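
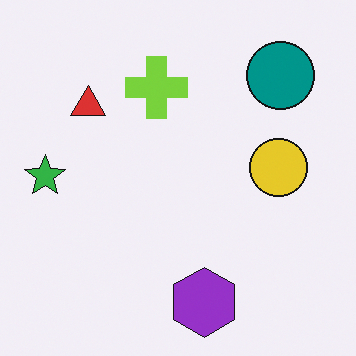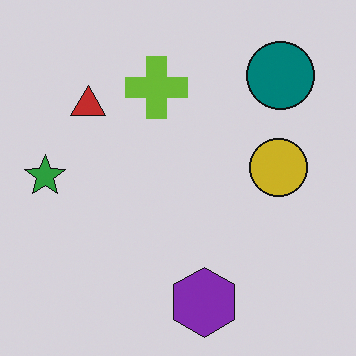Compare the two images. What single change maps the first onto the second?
The second image is the first darkened a little.

Every pixel — background and shapes alike — is uniformly darkened.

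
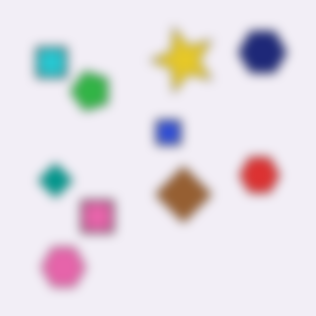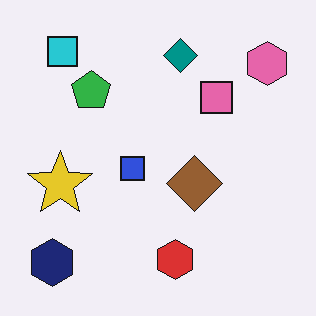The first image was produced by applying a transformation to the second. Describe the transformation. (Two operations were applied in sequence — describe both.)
The image was transposed (reflected across the top-left ↔ bottom-right diagonal), then strongly gaussian-blurred.

Shapes have swapped their row and column positions — what was in the top-right is now in the bottom-left — a diagonal reflection. Shape edges and outlines are uniformly softened across the whole image.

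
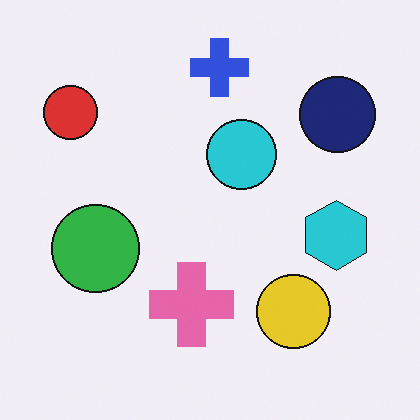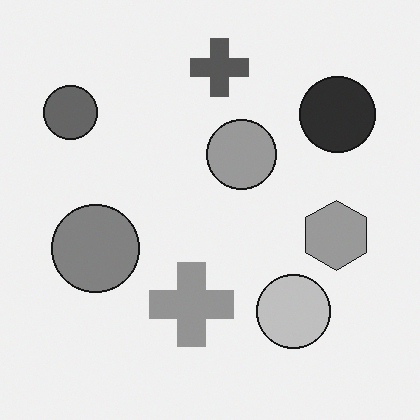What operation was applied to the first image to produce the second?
The image was converted to grayscale.

All color is removed — every shape is now a shade of grey.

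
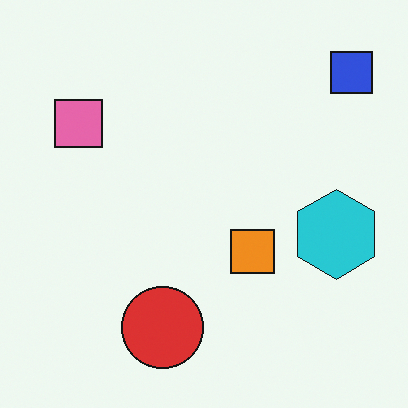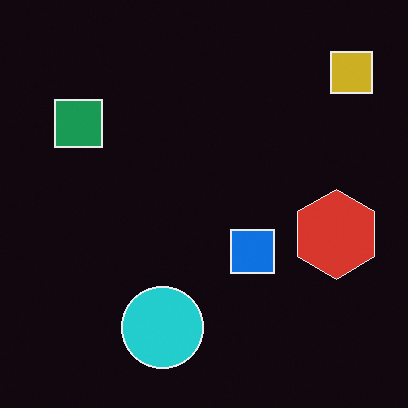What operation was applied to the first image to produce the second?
Color-inverted (negative).

The light background has become dark and every shape's color is its complement — a photographic negative.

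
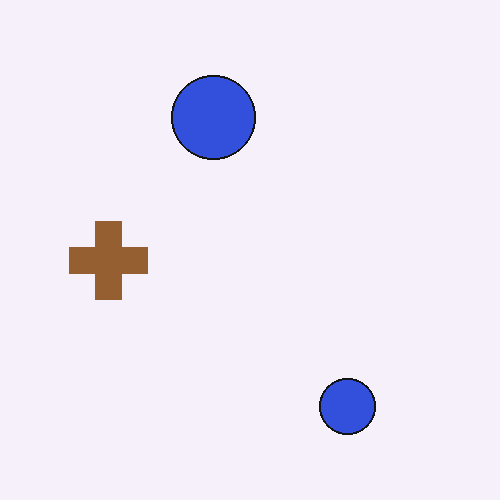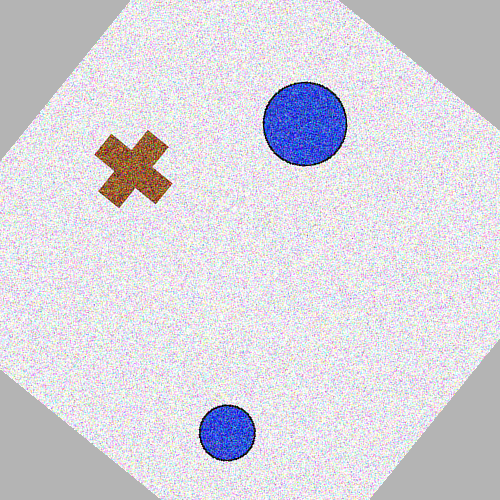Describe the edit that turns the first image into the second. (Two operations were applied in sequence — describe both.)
The second image is the first degraded with a thick layer of grain, then rotated clockwise by a large amount — several tens of degrees.

Random speckle covers the whole image, including the flat background. Every shape is tilted by the same angle and the image corners show triangular fill wedges — a whole-image rotation by a non-right angle.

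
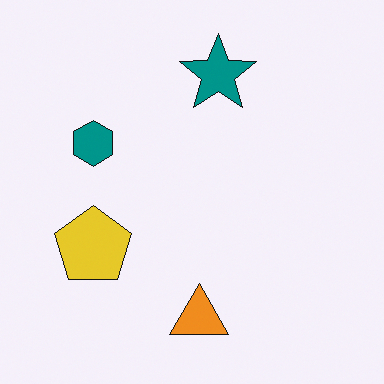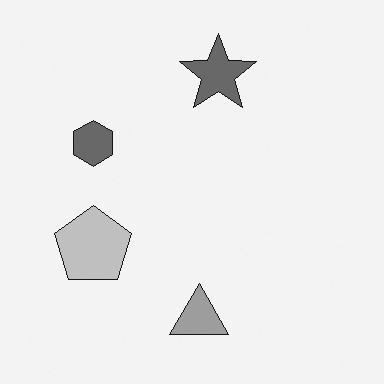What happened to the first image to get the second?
The second image is the first converted to grayscale.

All color is removed — every shape is now a shade of grey.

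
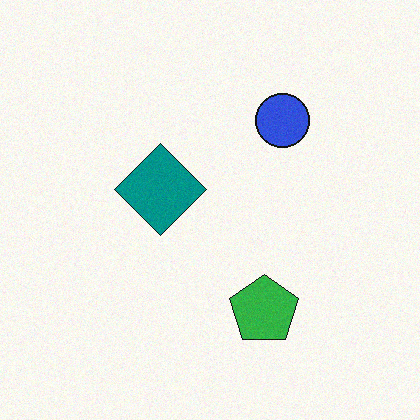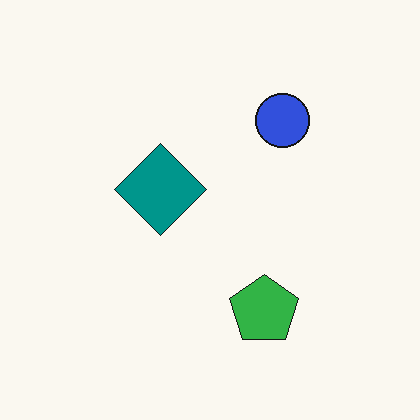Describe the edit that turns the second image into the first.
This is the original image degraded with subtle gaussian noise.

Random speckle covers the whole image, including the flat background.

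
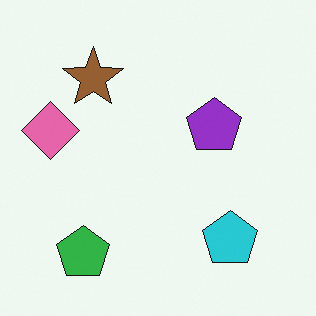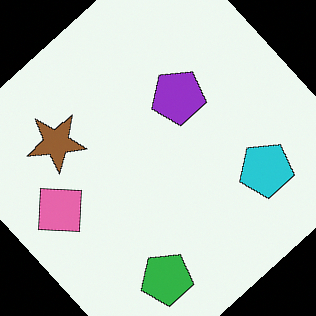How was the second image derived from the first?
The transformation is: rotated counter-clockwise by a large amount — several tens of degrees.

Every shape is tilted by the same angle and the image corners show triangular fill wedges — a whole-image rotation by a non-right angle.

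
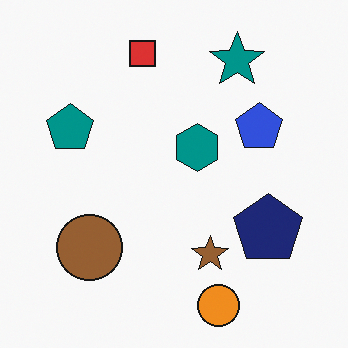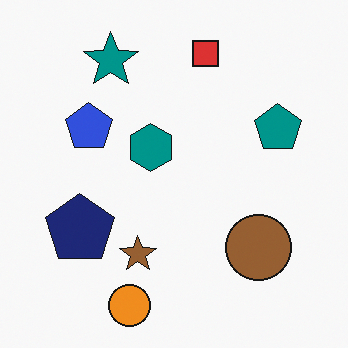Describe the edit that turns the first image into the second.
This is the original image flipped horizontally (left ↔ right).

The teal pentagon is in the left of the first image and the right of the second — shapes on opposite sides of the vertical midline have swapped in a mirror flip.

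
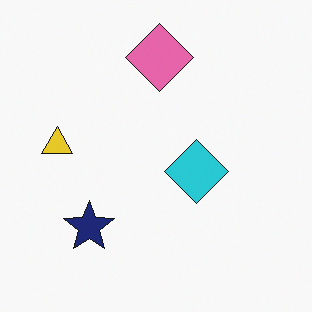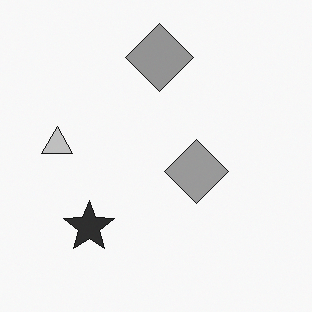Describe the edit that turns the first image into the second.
It was converted to grayscale.

All color is removed — every shape is now a shade of grey.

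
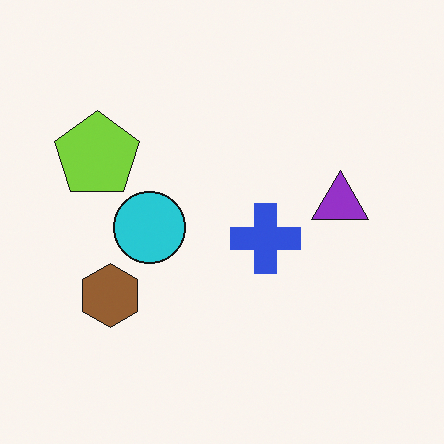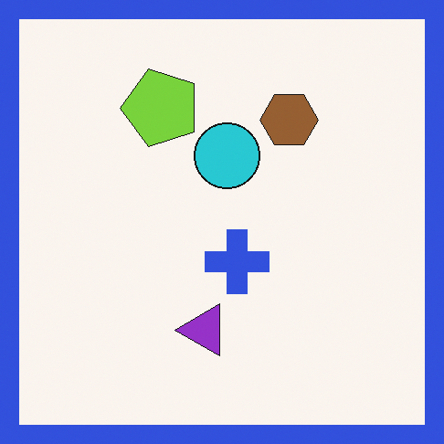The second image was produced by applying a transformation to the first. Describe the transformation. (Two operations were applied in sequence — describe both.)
The transformation is: transposed (reflected across the top-left ↔ bottom-right diagonal), then framed with a blue border.

Shapes have swapped their row and column positions — what was in the top-right is now in the bottom-left — a diagonal reflection. A solid blue frame runs around the edge of the second image, with the content slightly shrunk inside it.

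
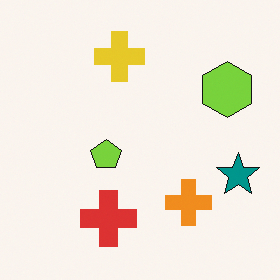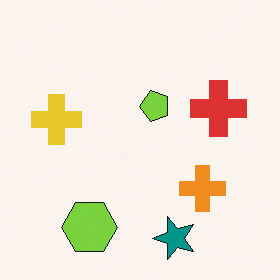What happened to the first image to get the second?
Transposed (reflected across the top-left ↔ bottom-right diagonal).

Shapes have swapped their row and column positions — what was in the top-right is now in the bottom-left — a diagonal reflection.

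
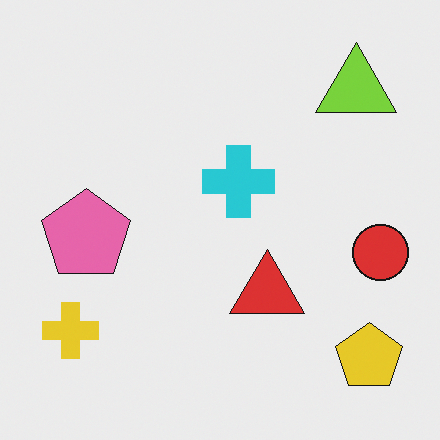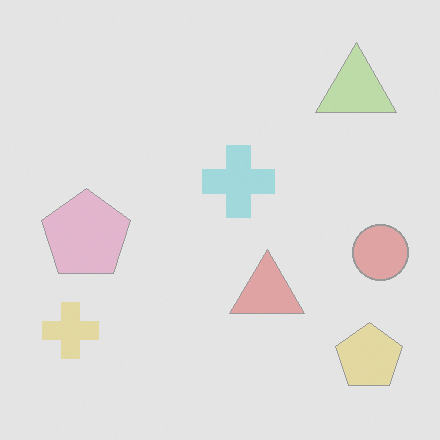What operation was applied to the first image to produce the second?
The transformation is: washed out (contrast reduced).

Tones are pushed toward mid-grey across the whole image — a global contrast change.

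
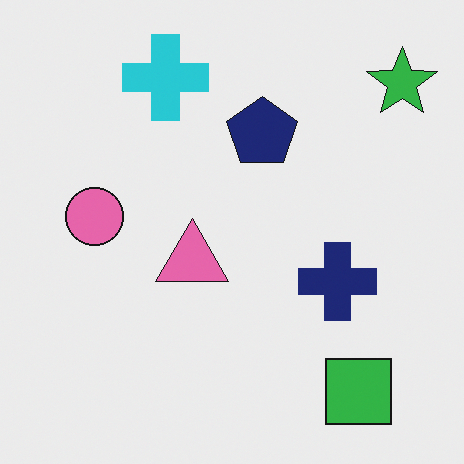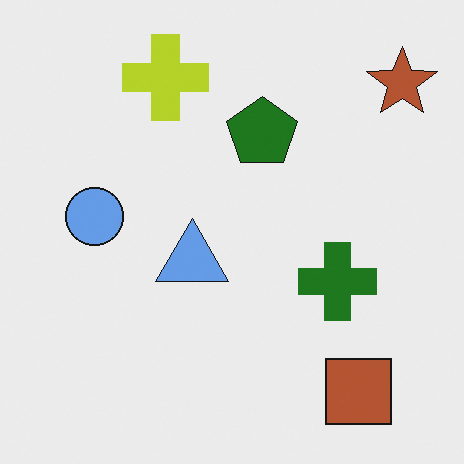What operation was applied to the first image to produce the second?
The transformation is: hue-shifted by a large amount.

Every shape's color has rotated by the same amount around the hue wheel — a uniform hue shift.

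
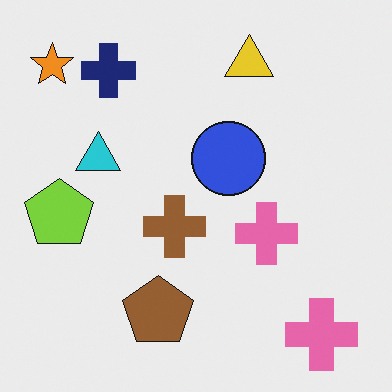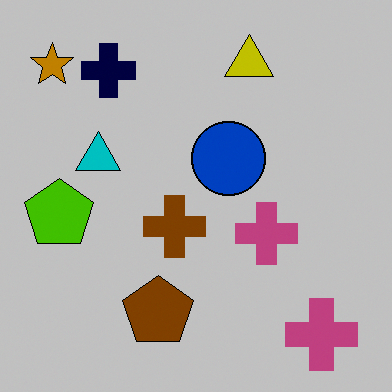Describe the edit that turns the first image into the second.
The second image is the first heavily posterized to just a handful of flat colors.

Each flat color has snapped to a coarser quantized level — most visibly, the near-white background has dropped to a flat grey.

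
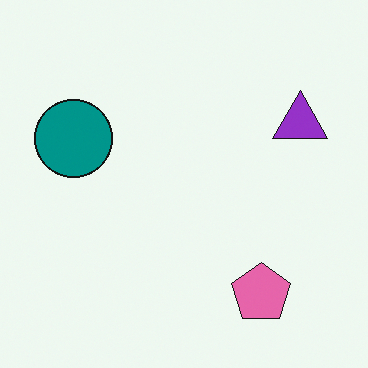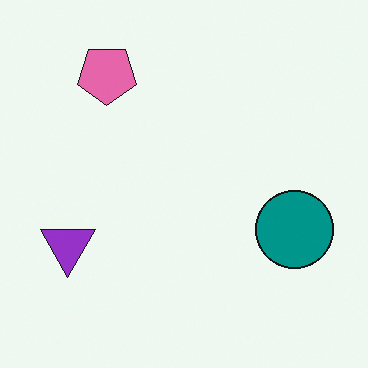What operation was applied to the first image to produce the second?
The image was rotated 180°.

The pink pentagon sits in the bottom-right of the first image and the top-left of the second — consistent with a whole-image 180° rotation.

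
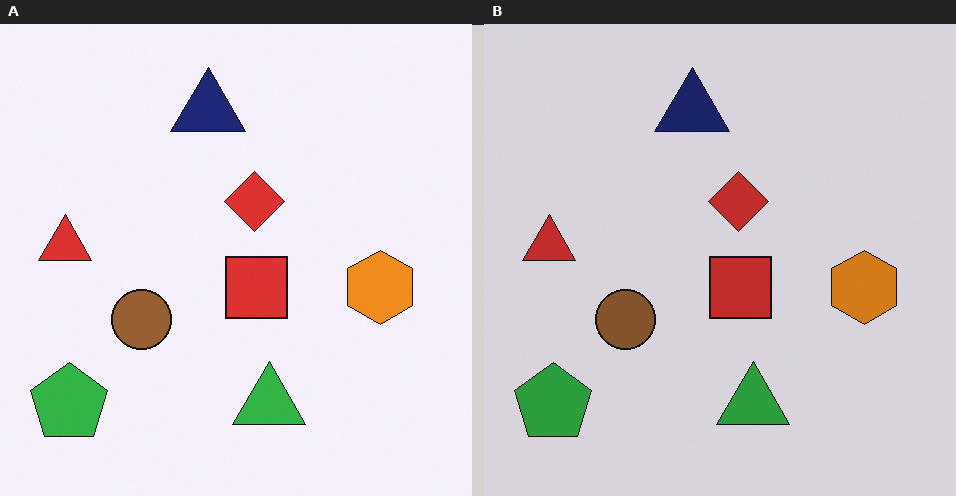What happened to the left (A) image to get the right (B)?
The image was darkened a little.

Every pixel — background and shapes alike — is uniformly darkened.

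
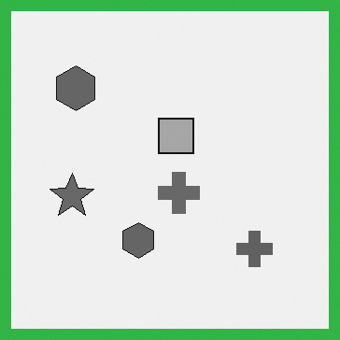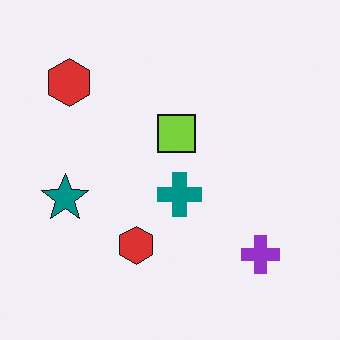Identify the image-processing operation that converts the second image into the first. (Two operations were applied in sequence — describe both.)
The first image is the second converted to grayscale, then framed with a green border.

All color is removed — every shape is now a shade of grey. A solid green frame runs around the edge of the first image, with the content slightly shrunk inside it.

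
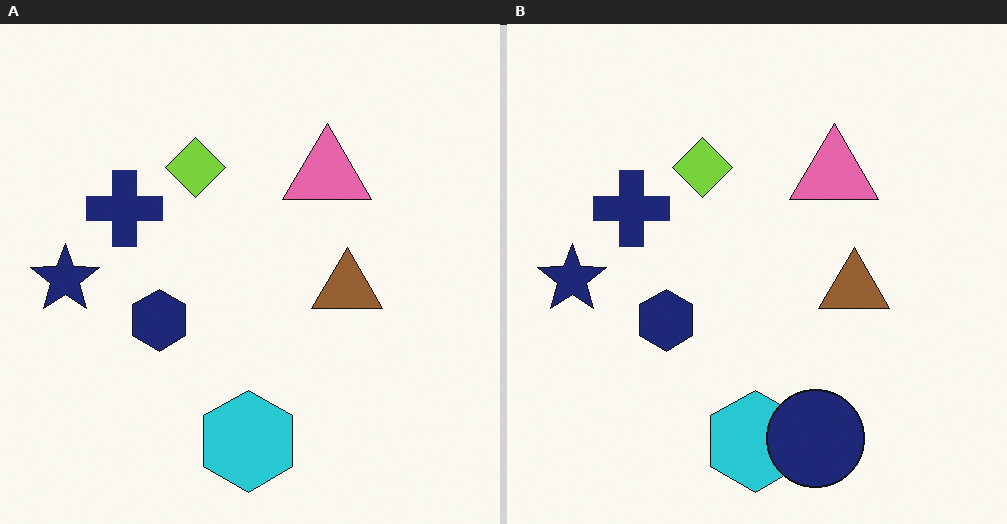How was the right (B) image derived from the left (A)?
It was overlaid with an additional navy circle.

A navy circle appears in the right (B) image that is absent from the left (A).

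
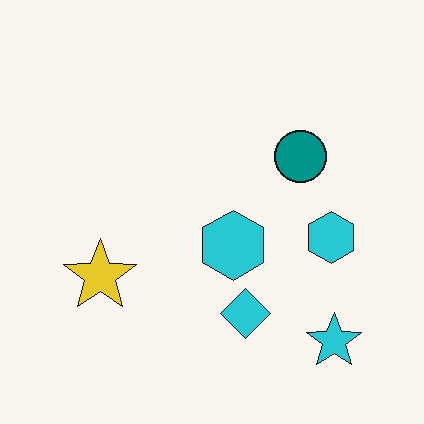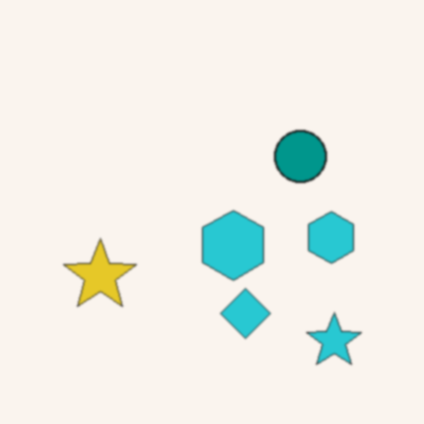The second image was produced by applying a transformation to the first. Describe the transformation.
This is the original image given a subtle gaussian blur.

Shape edges and outlines are uniformly softened across the whole image.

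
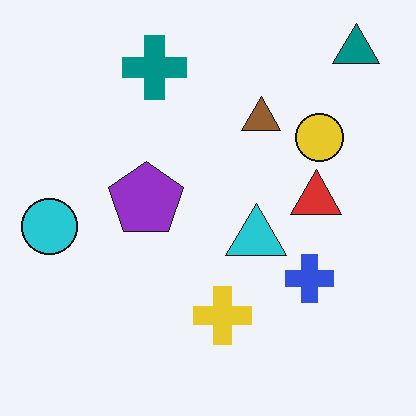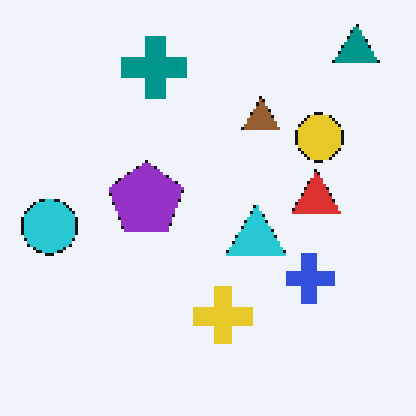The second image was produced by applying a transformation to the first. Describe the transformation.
This is the original image lightly pixelated (a mild mosaic effect).

Shapes are reduced to large square blocks; fine edges and outlines are lost — a downscale-then-upscale (mosaic) effect.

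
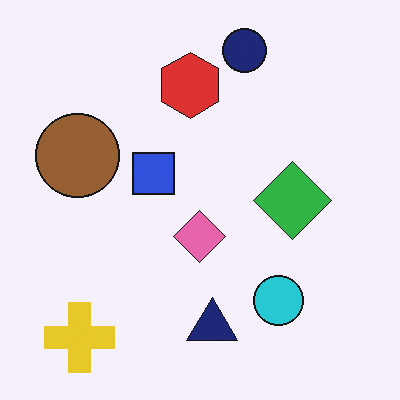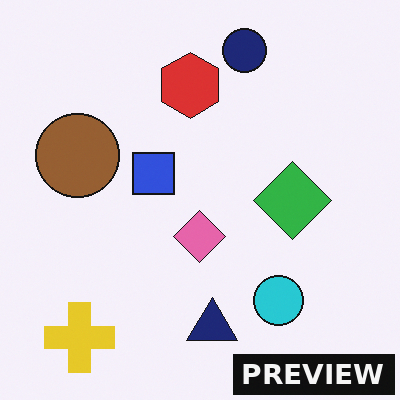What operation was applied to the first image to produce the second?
The image was watermarked with the text "PREVIEW" in the lower-right corner.

A dark label reading "PREVIEW" appears in the lower-right corner.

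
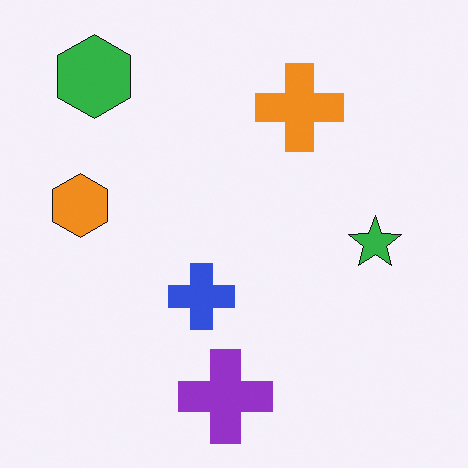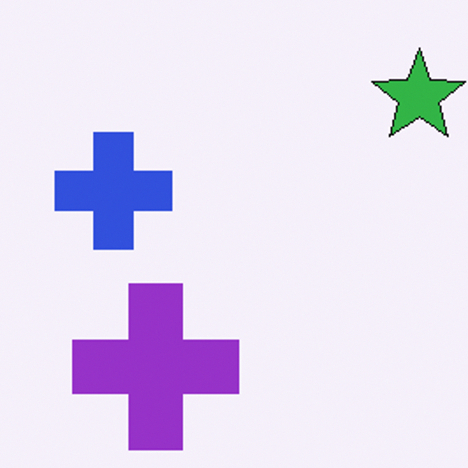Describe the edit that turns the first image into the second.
The image was cropped to a noticeably smaller region and rescaled.

The visible shapes are larger and the field of view is narrower; shapes near the original edges may be partly or wholly outside the frame — a crop-and-rescale.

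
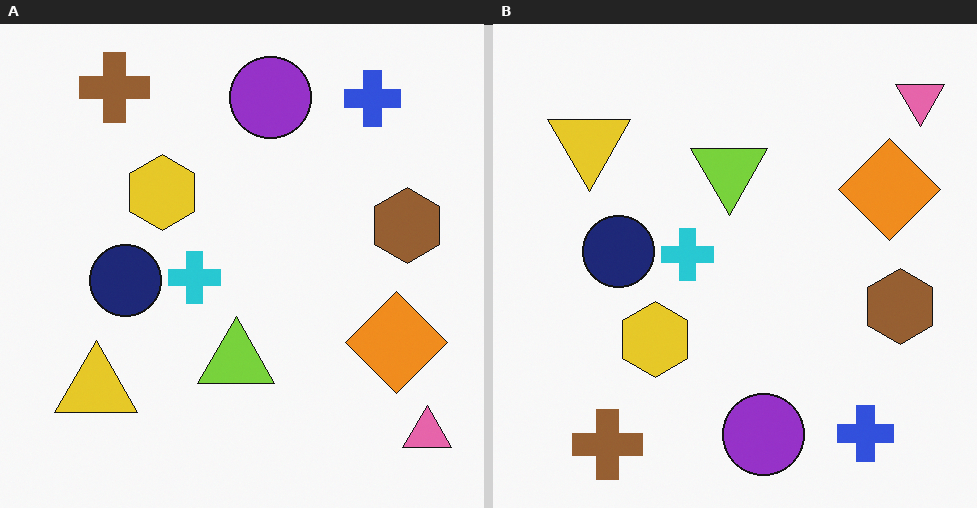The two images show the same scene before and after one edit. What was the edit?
The right (B) image is the left (A) flipped vertically (top ↔ bottom).

The brown cross is in the top-left of the left (A) image and the bottom-left of the right (B) — shapes on opposite sides of the horizontal midline have swapped in a mirror flip.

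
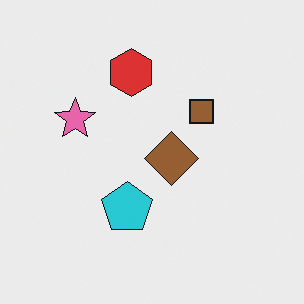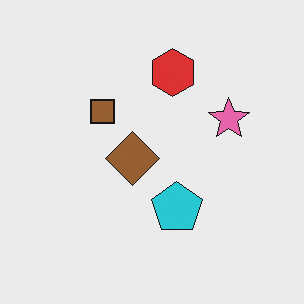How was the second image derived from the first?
This is the original image flipped horizontally (left ↔ right).

The pink star is in the left of the first image and the right of the second — shapes on opposite sides of the vertical midline have swapped in a mirror flip.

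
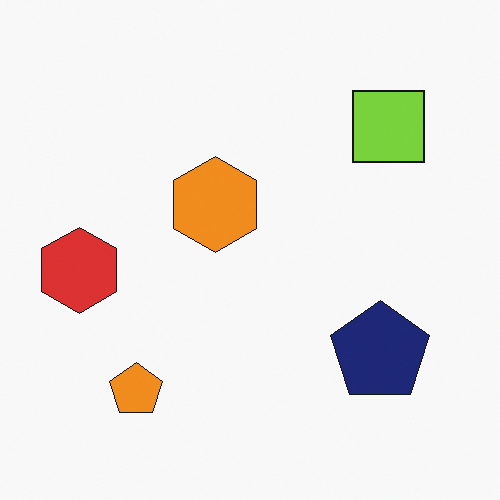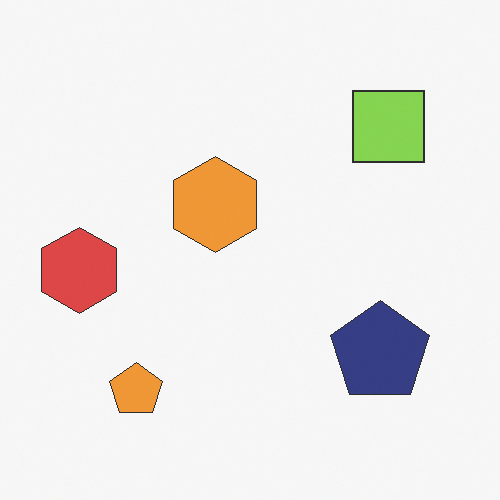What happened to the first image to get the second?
The image was given slightly reduced contrast.

Tones are pushed toward mid-grey across the whole image — a global contrast change.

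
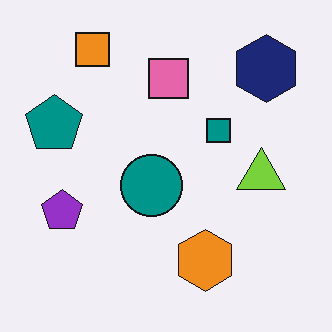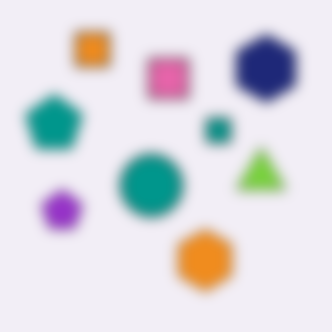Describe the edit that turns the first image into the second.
The transformation is: heavily blurred.

Shape edges and outlines are uniformly softened across the whole image.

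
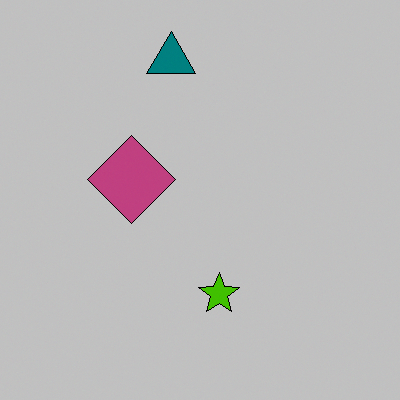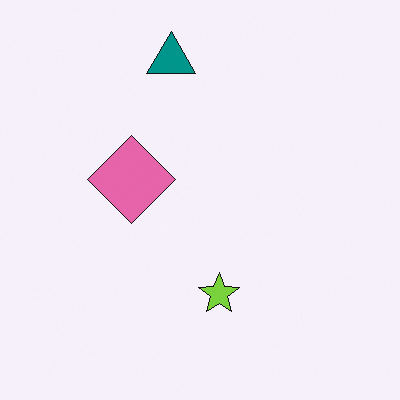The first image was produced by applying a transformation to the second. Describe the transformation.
Aggressively posterized.

Each flat color has snapped to a coarser quantized level — most visibly, the near-white background has dropped to a flat grey.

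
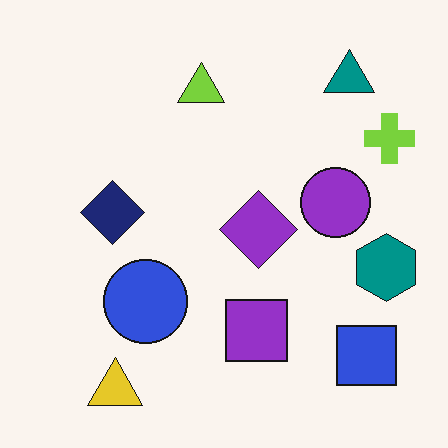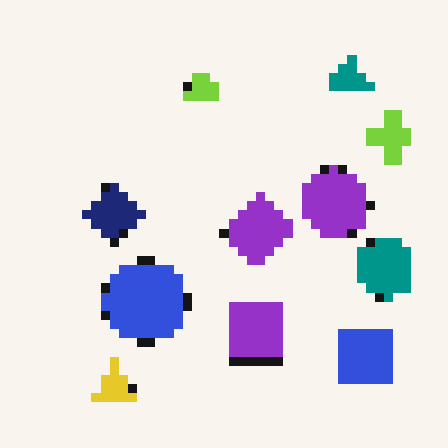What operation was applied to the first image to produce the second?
The second image is the first heavily pixelated into large blocks.

Shapes are reduced to large square blocks; fine edges and outlines are lost — a downscale-then-upscale (mosaic) effect.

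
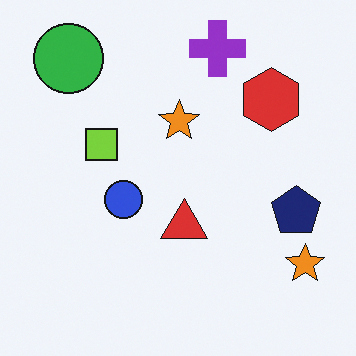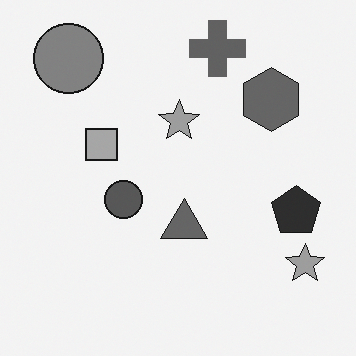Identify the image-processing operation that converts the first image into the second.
The image was converted to grayscale.

All color is removed — every shape is now a shade of grey.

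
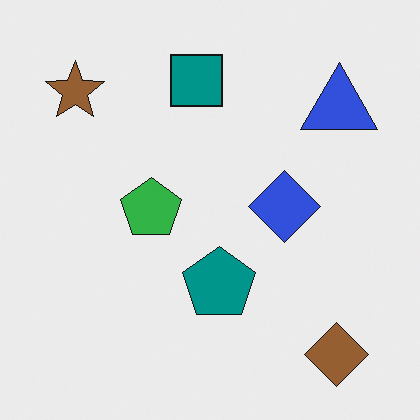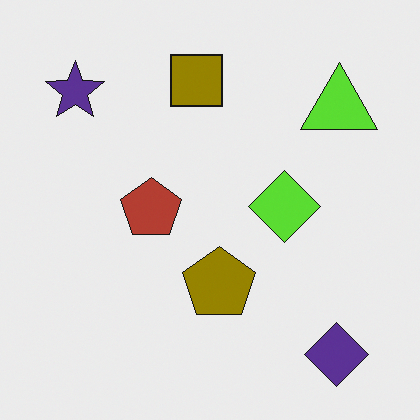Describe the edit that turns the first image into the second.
Hue-shifted by a large amount.

Every shape's color has rotated by the same amount around the hue wheel — a uniform hue shift.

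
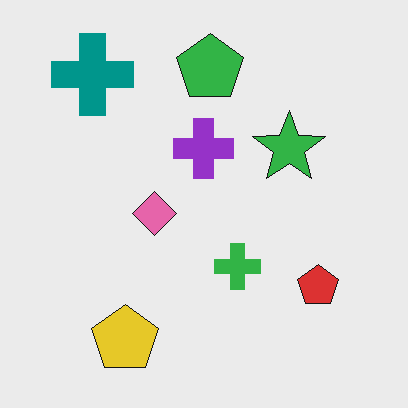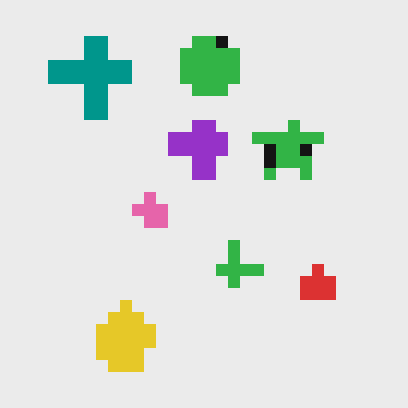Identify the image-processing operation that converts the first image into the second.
This is the original image heavily pixelated into large blocks.

Shapes are reduced to large square blocks; fine edges and outlines are lost — a downscale-then-upscale (mosaic) effect.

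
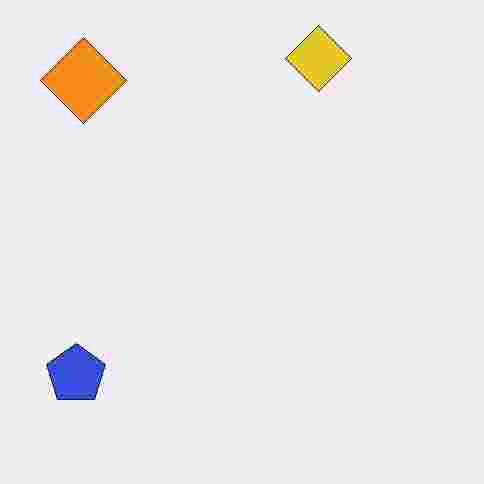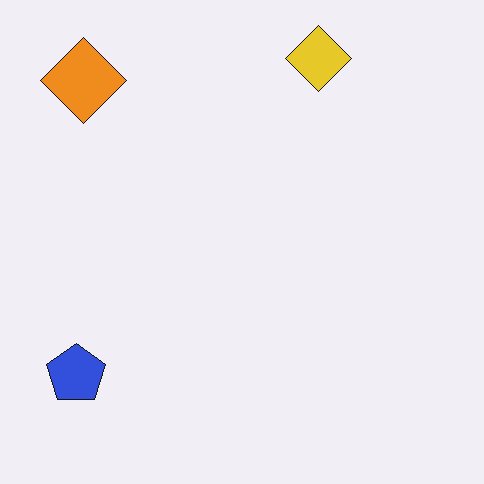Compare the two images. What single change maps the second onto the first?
The image was degraded with heavy JPEG compression.

Blocky 8×8 compression artifacts appear around shape edges and the flat background shows ringing — characteristic JPEG degradation.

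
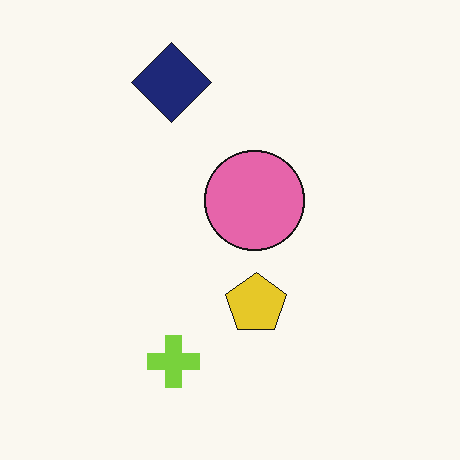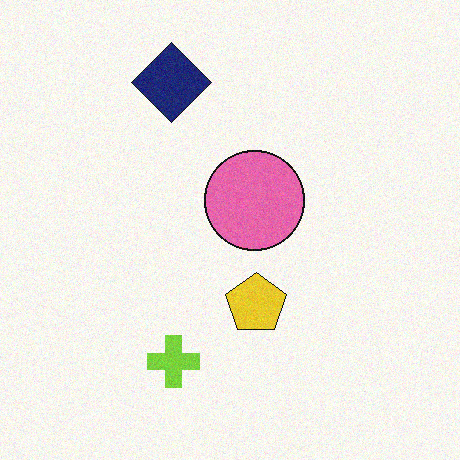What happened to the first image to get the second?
The image was degraded with a light layer of grain.

Random speckle covers the whole image, including the flat background.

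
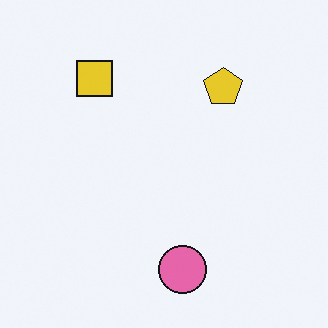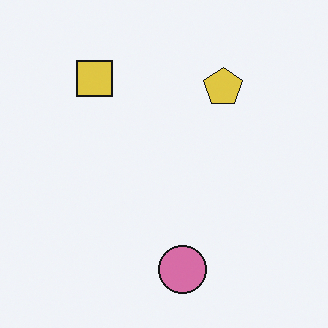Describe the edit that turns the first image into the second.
Slightly desaturated.

All colors are more muted and greyish — a global saturation change.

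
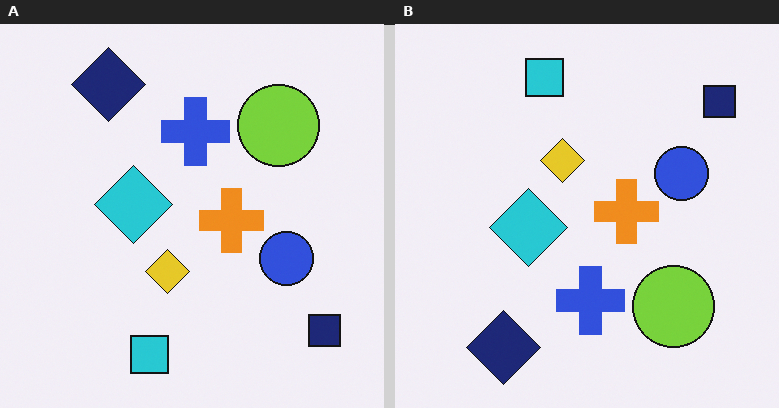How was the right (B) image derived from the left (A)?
It was flipped vertically (top ↔ bottom).

The cyan square is in the bottom of the left (A) image and the top of the right (B) — shapes on opposite sides of the horizontal midline have swapped in a mirror flip.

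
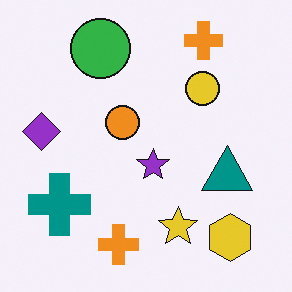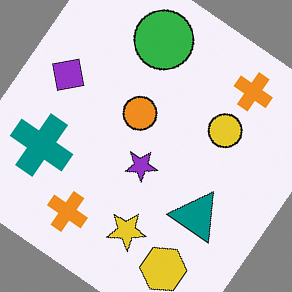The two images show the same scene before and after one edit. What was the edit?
It was rotated clockwise by a large amount — several tens of degrees.

Every shape is tilted by the same angle and the image corners show triangular fill wedges — a whole-image rotation by a non-right angle.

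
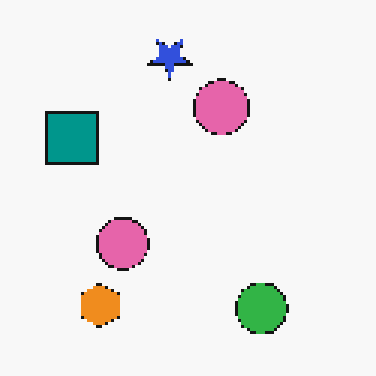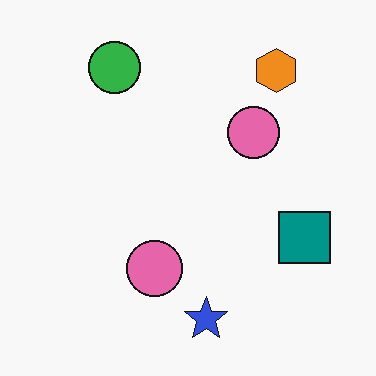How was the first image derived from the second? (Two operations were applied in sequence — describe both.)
The first image is the second lightly pixelated (a mild mosaic effect), then rotated 180°.

Shapes are reduced to large square blocks; fine edges and outlines are lost — a downscale-then-upscale (mosaic) effect. The orange hexagon sits in the top-right of the second image and the bottom-left of the first — consistent with a whole-image 180° rotation.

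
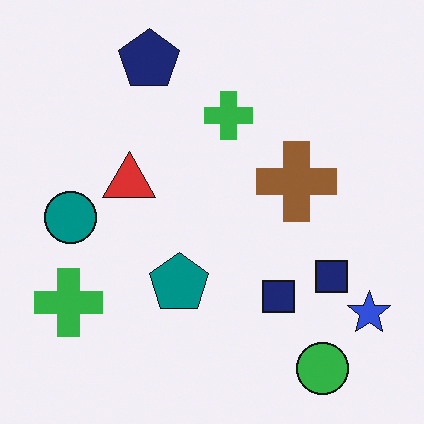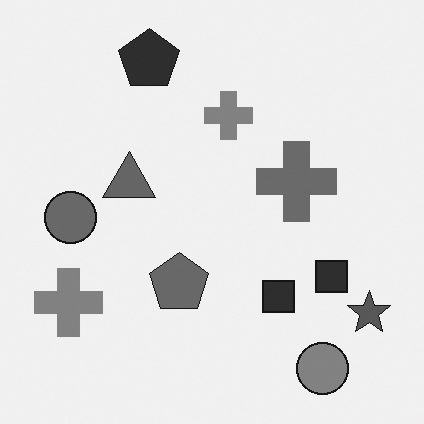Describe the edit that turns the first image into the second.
It was converted to grayscale.

All color is removed — every shape is now a shade of grey.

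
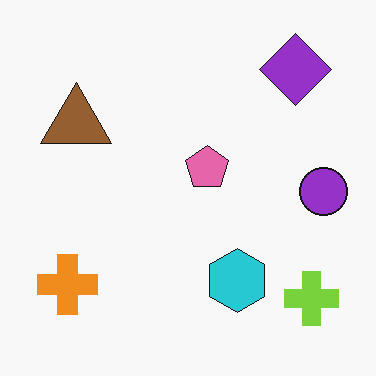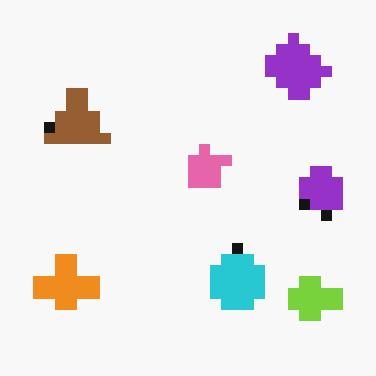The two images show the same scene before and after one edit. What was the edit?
It was heavily pixelated into large blocks.

Shapes are reduced to large square blocks; fine edges and outlines are lost — a downscale-then-upscale (mosaic) effect.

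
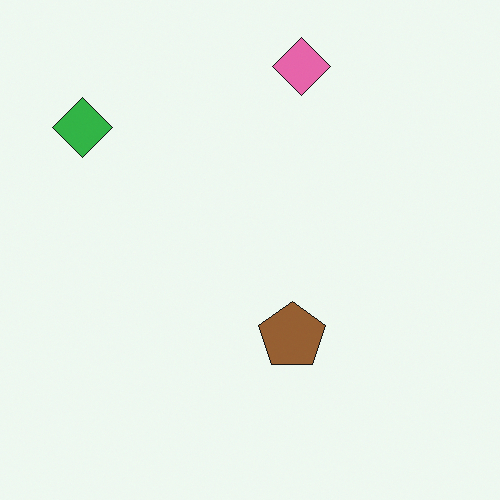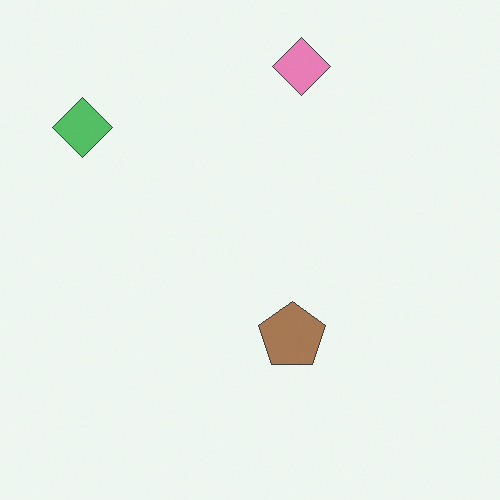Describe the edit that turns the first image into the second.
The second image is the first given slightly reduced contrast.

Tones are pushed toward mid-grey across the whole image — a global contrast change.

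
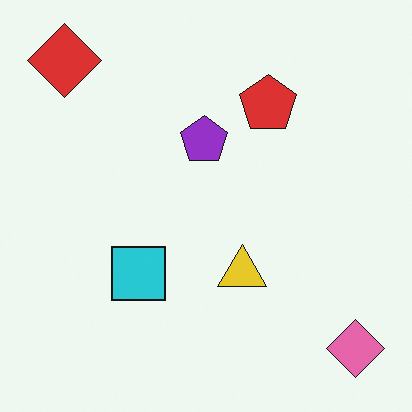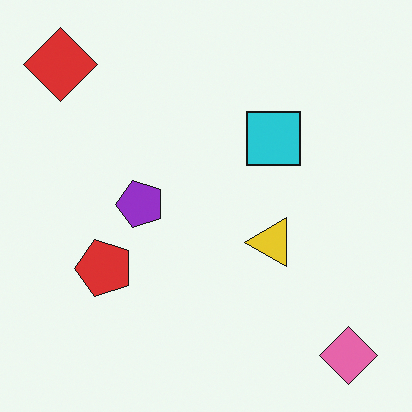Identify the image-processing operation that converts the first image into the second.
The transformation is: transposed (reflected across the top-left ↔ bottom-right diagonal).

Shapes have swapped their row and column positions — what was in the top-right is now in the bottom-left — a diagonal reflection.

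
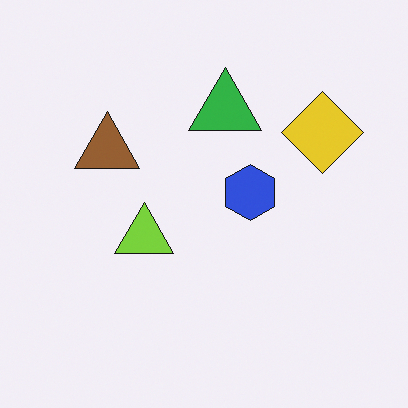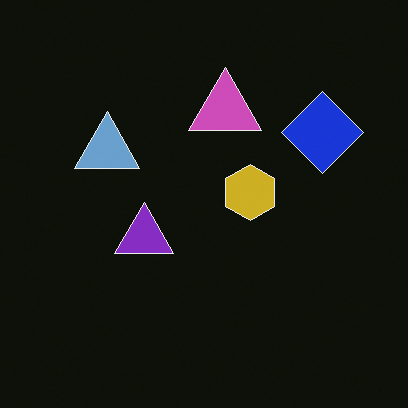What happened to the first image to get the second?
The second image is the first color-inverted (negative).

The light background has become dark and every shape's color is its complement — a photographic negative.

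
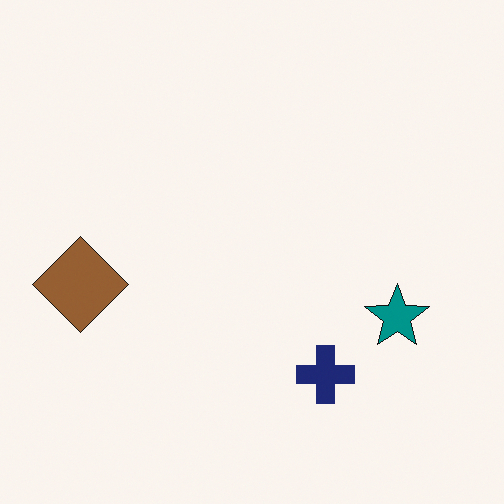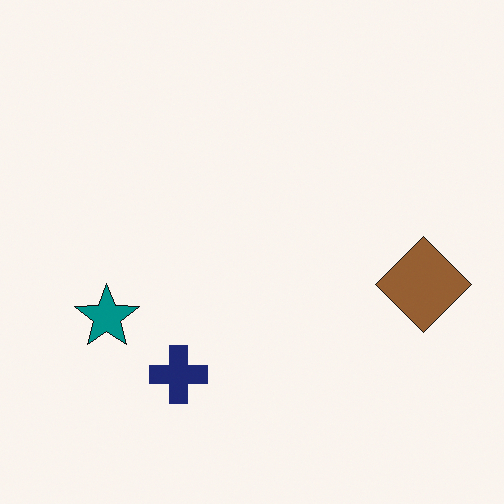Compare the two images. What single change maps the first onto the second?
It was flipped horizontally (left ↔ right).

The brown diamond is in the left of the first image and the right of the second — shapes on opposite sides of the vertical midline have swapped in a mirror flip.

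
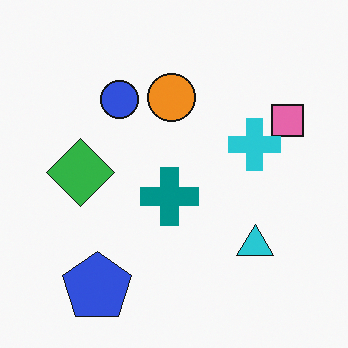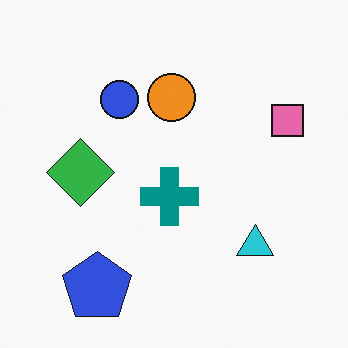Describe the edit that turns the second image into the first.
The image was overlaid with an additional cyan cross.

A cyan cross appears in the first image that is absent from the second.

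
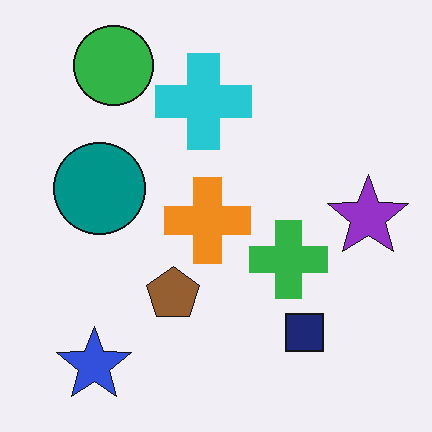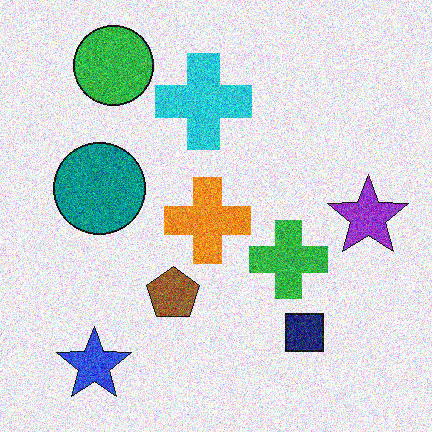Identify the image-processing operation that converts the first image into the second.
The image was degraded with a thick layer of grain.

Random speckle covers the whole image, including the flat background.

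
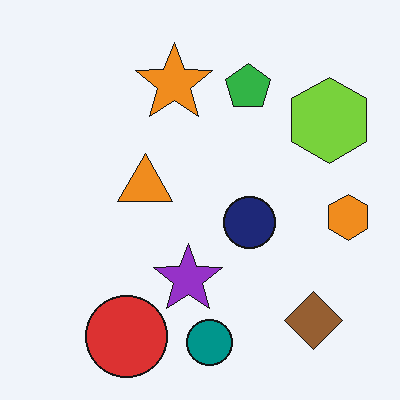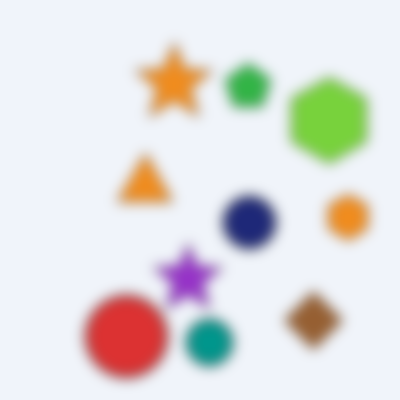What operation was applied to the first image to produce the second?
The image was strongly gaussian-blurred.

Shape edges and outlines are uniformly softened across the whole image.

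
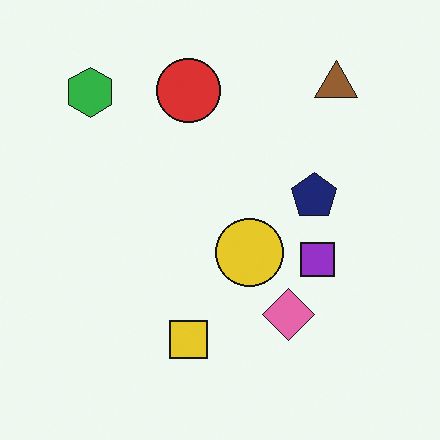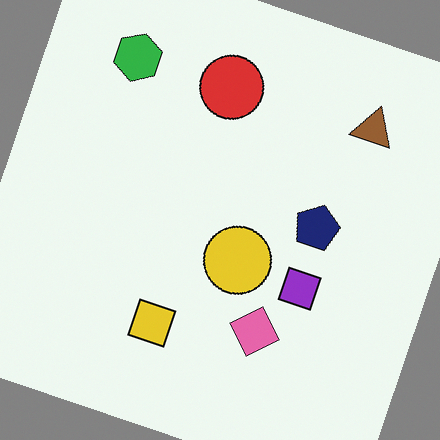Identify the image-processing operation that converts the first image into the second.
It was rotated clockwise by a clearly visible amount.

Every shape is tilted by the same angle and the image corners show triangular fill wedges — a whole-image rotation by a non-right angle.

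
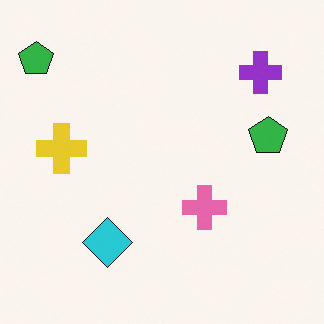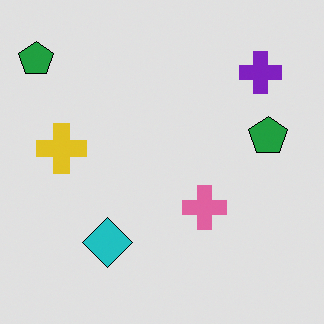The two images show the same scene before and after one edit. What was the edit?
The second image is the first moderately posterized.

Each flat color has snapped to a coarser quantized level — most visibly, the near-white background has dropped to a flat grey.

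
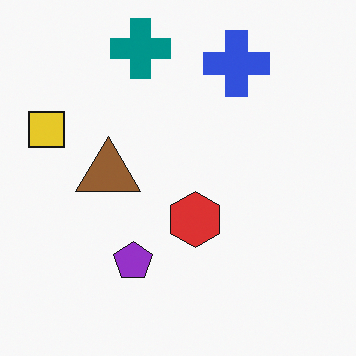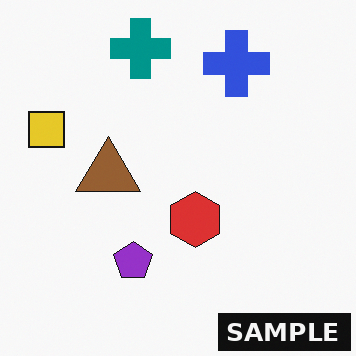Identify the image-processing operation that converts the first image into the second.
It was watermarked with the text "SAMPLE" in the lower-right corner.

A dark label reading "SAMPLE" appears in the lower-right corner.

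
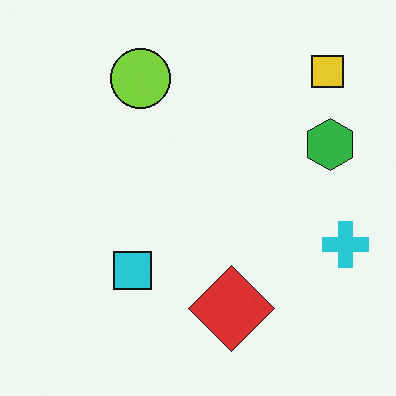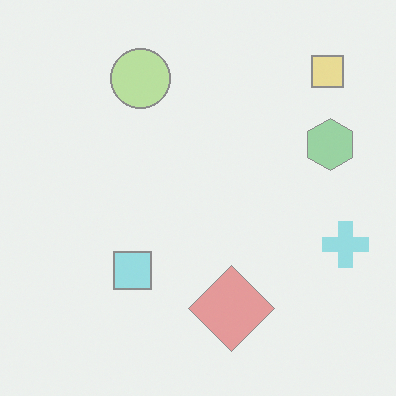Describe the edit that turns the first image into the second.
The image was washed out (contrast reduced).

Tones are pushed toward mid-grey across the whole image — a global contrast change.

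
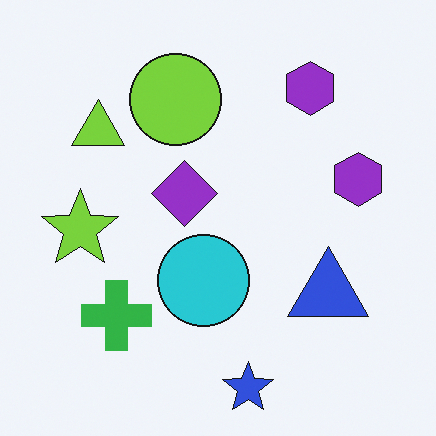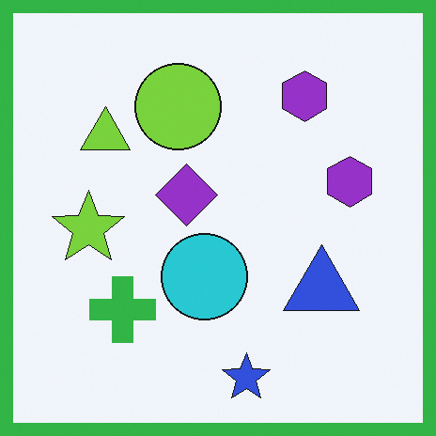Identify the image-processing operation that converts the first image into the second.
Framed with a green border.

A solid green frame runs around the edge of the second image, with the content slightly shrunk inside it.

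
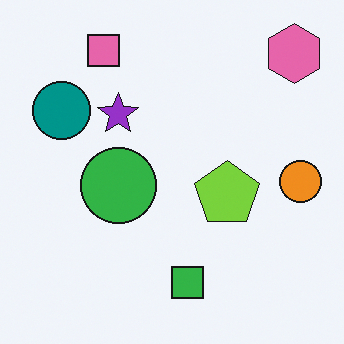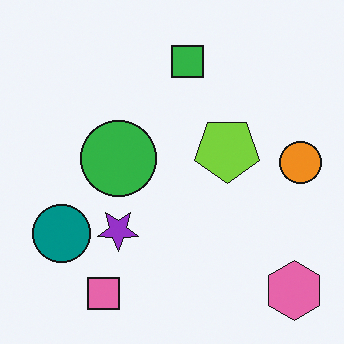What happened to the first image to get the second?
The transformation is: flipped vertically (top ↔ bottom).

The pink square is in the top-left of the first image and the bottom-left of the second — shapes on opposite sides of the horizontal midline have swapped in a mirror flip.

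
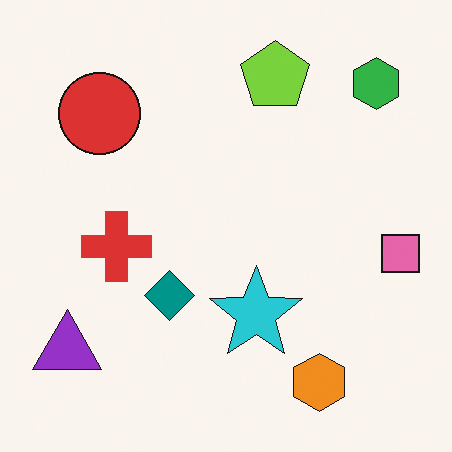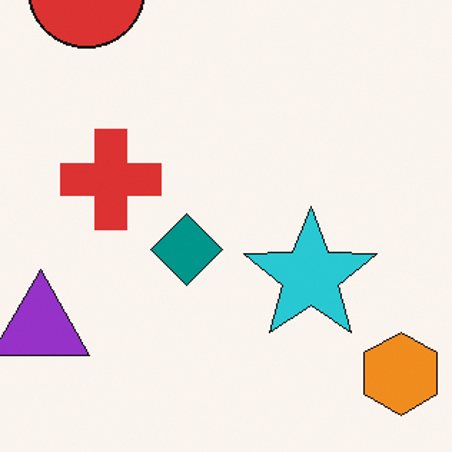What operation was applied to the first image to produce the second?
Cropped to a modestly smaller region and rescaled.

The visible shapes are larger and the field of view is narrower; shapes near the original edges may be partly or wholly outside the frame — a crop-and-rescale.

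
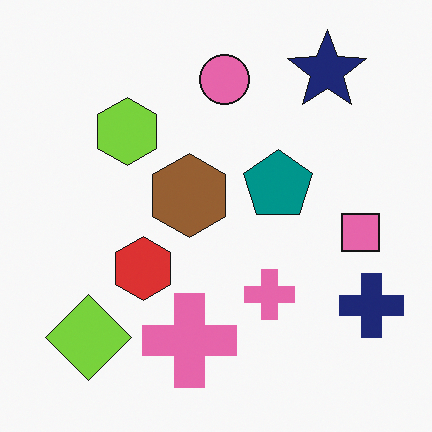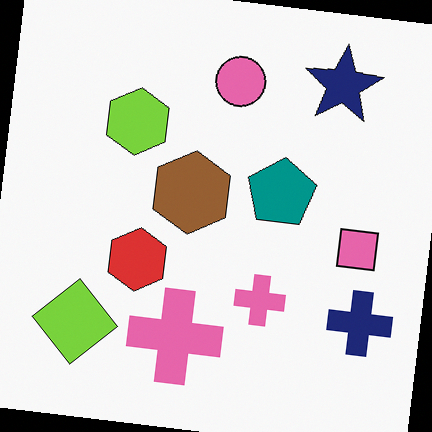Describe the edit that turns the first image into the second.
The transformation is: rotated clockwise by a few degrees.

Every shape is tilted by the same angle and the image corners show triangular fill wedges — a whole-image rotation by a non-right angle.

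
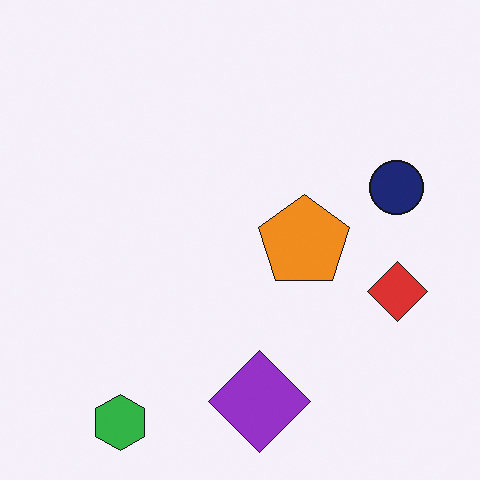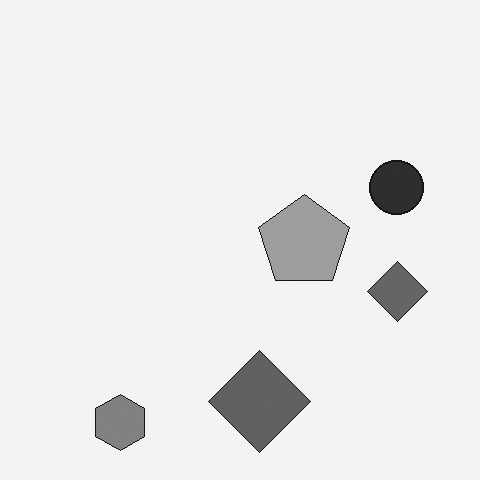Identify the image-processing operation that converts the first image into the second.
This is the original image converted to grayscale.

All color is removed — every shape is now a shade of grey.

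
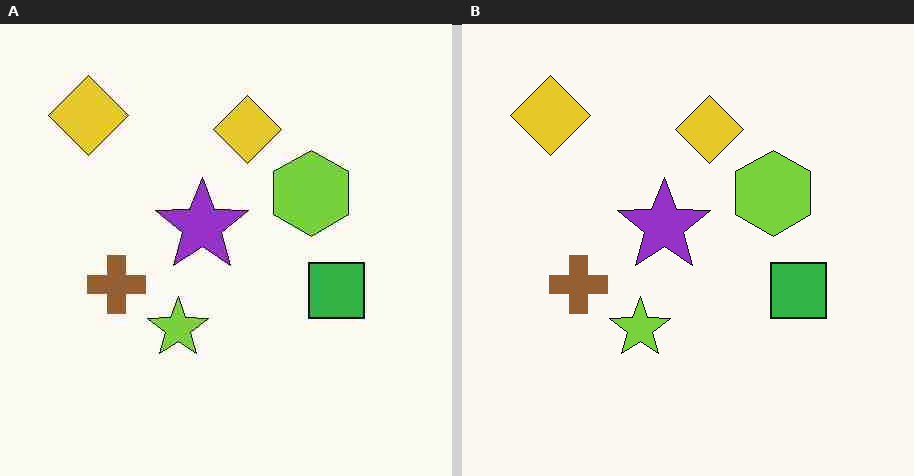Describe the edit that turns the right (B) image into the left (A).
The left (A) image is the right (B) heavily JPEG-compressed with obvious blocking artifacts.

Blocky 8×8 compression artifacts appear around shape edges and the flat background shows ringing — characteristic JPEG degradation.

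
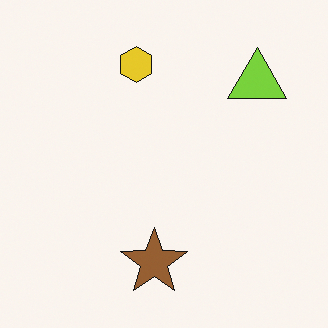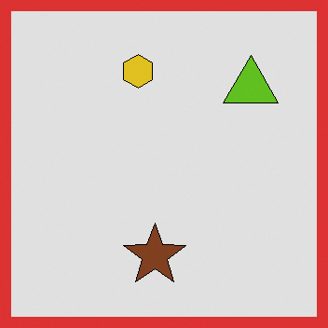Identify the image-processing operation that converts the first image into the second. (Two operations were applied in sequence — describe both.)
Moderately posterized, then framed with a red border.

Each flat color has snapped to a coarser quantized level — most visibly, the near-white background has dropped to a flat grey. A solid red frame runs around the edge of the second image, with the content slightly shrunk inside it.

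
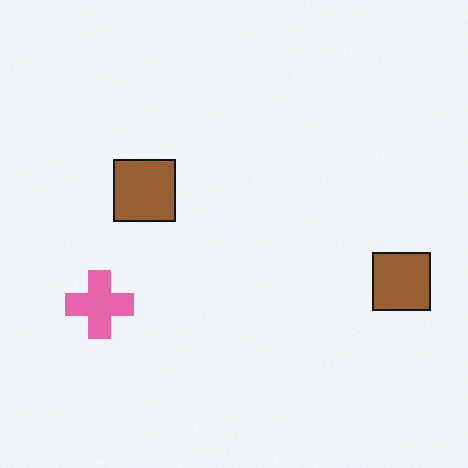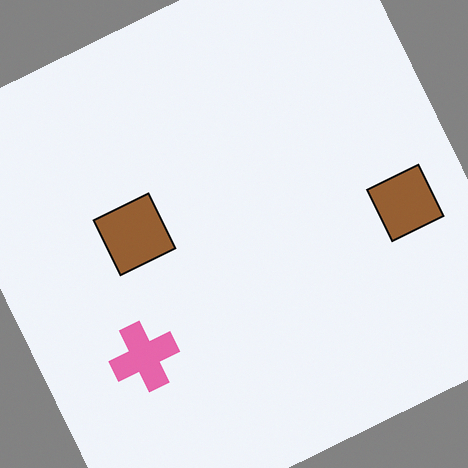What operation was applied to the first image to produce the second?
Rotated counter-clockwise by a clearly visible amount.

Every shape is tilted by the same angle and the image corners show triangular fill wedges — a whole-image rotation by a non-right angle.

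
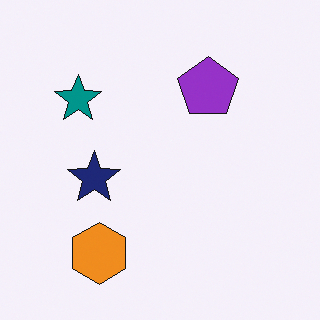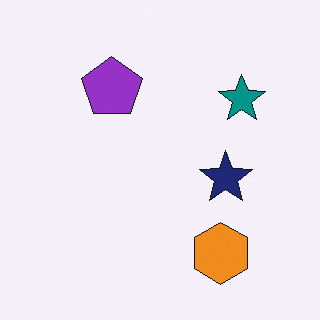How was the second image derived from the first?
The second image is the first flipped horizontally (left ↔ right).

The teal star is in the top-left of the first image and the top-right of the second — shapes on opposite sides of the vertical midline have swapped in a mirror flip.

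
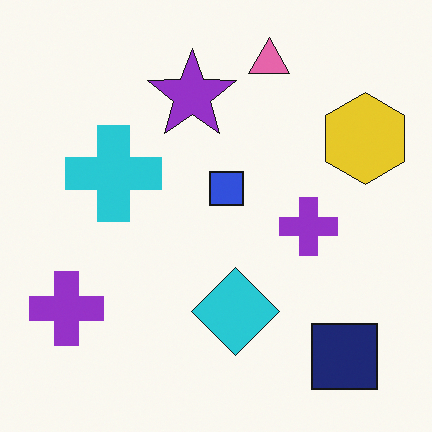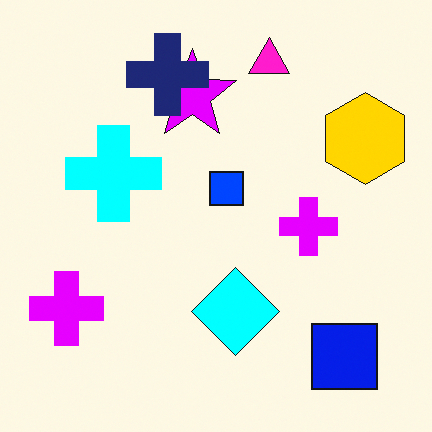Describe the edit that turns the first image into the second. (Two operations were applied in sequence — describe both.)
It was heavily oversaturated, then overlaid with an additional navy cross.

All colors are more vivid — a global saturation change. A navy cross appears in the second image that is absent from the first.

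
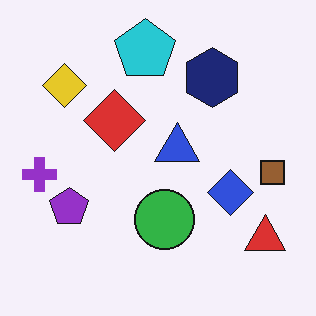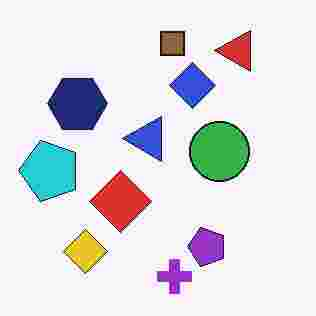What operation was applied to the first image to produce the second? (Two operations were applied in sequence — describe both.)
It was rotated 90° counter-clockwise, then heavily JPEG-compressed with obvious blocking artifacts.

The red triangle sits in the bottom-right of the first image and the top-right of the second — consistent with a whole-image 90° counter-clockwise rotation. Blocky 8×8 compression artifacts appear around shape edges and the flat background shows ringing — characteristic JPEG degradation.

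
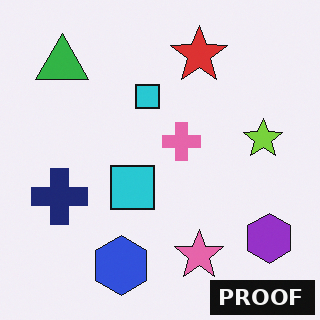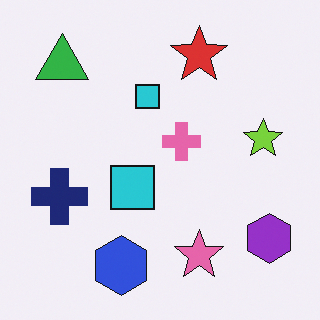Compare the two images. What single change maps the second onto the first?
Watermarked with the text "PROOF" in the lower-right corner.

A dark label reading "PROOF" appears in the lower-right corner.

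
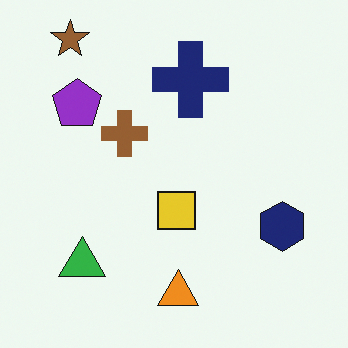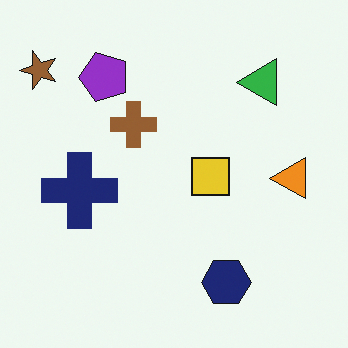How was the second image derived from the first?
It was transposed (reflected across the top-left ↔ bottom-right diagonal).

Shapes have swapped their row and column positions — what was in the top-right is now in the bottom-left — a diagonal reflection.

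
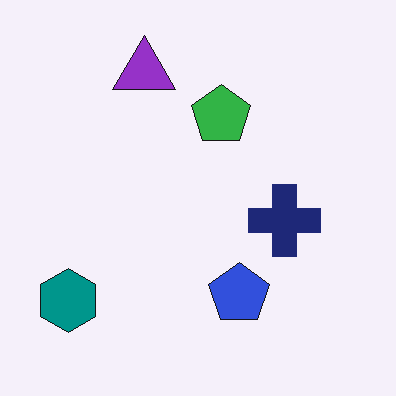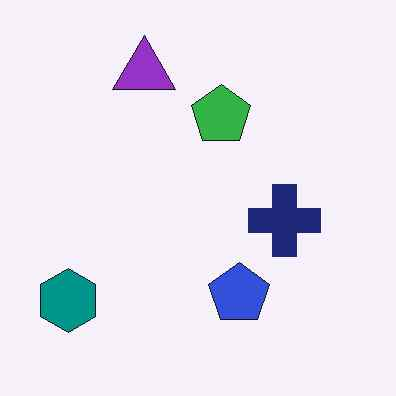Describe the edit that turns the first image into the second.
This is the original image JPEG-compressed with visible artifacts.

Blocky 8×8 compression artifacts appear around shape edges and the flat background shows ringing — characteristic JPEG degradation.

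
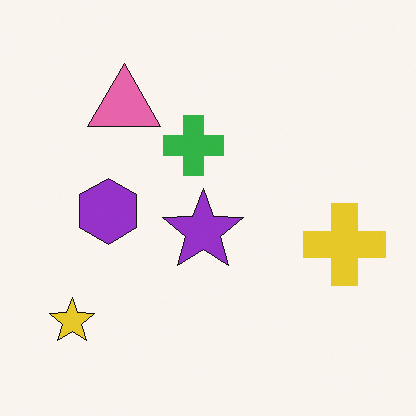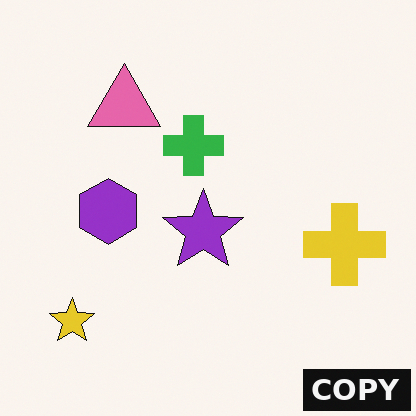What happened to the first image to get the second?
The second image is the first watermarked with the text "COPY" in the lower-right corner.

A dark label reading "COPY" appears in the lower-right corner.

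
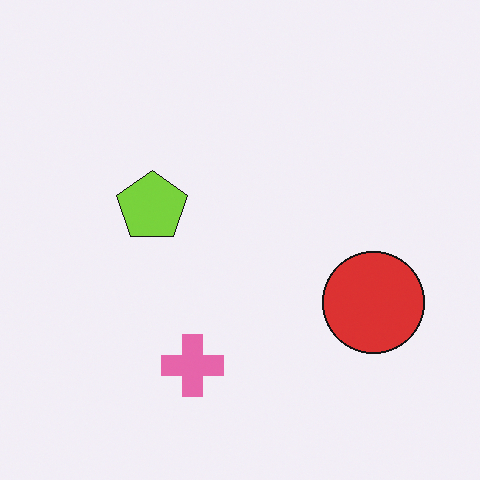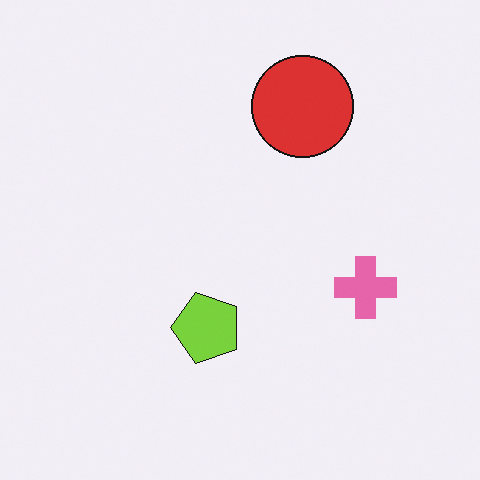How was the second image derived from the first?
This is the original image rotated 90° counter-clockwise.

The red circle sits in the right of the first image and the top of the second — consistent with a whole-image 90° counter-clockwise rotation.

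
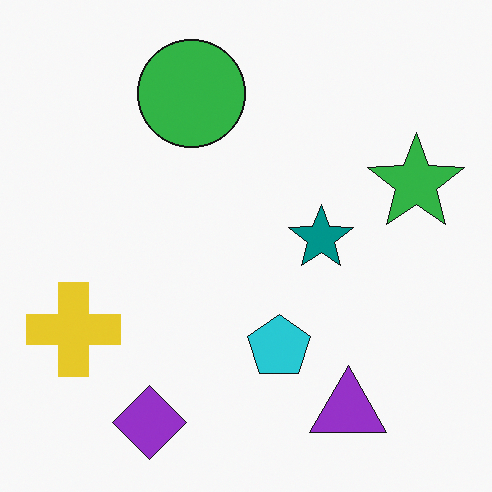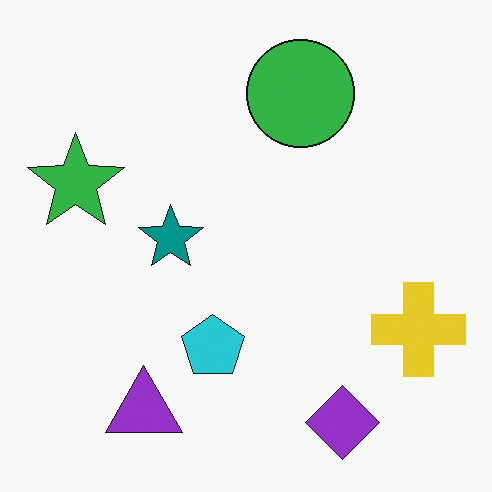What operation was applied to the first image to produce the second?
It was flipped horizontally (left ↔ right).

The yellow cross is in the bottom-left of the first image and the bottom-right of the second — shapes on opposite sides of the vertical midline have swapped in a mirror flip.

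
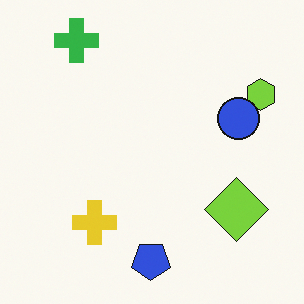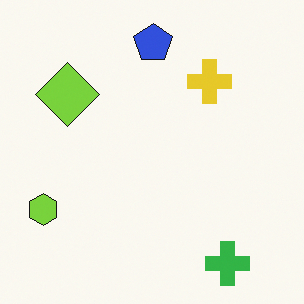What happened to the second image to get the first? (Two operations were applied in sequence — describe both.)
The transformation is: rotated 180°, then overlaid with an additional blue circle.

The green cross sits in the bottom-right of the second image and the top-left of the first — consistent with a whole-image 180° rotation. A blue circle appears in the first image that is absent from the second.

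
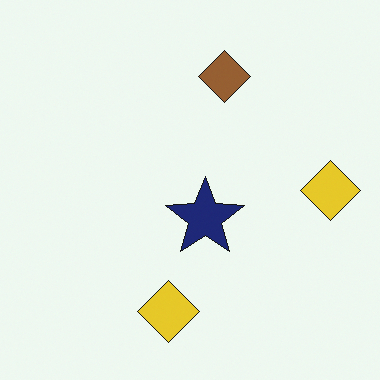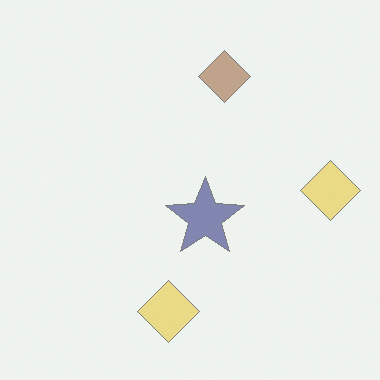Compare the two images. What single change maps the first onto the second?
The image was given much lower contrast.

Tones are pushed toward mid-grey across the whole image — a global contrast change.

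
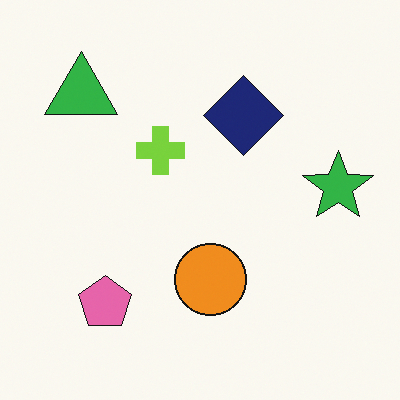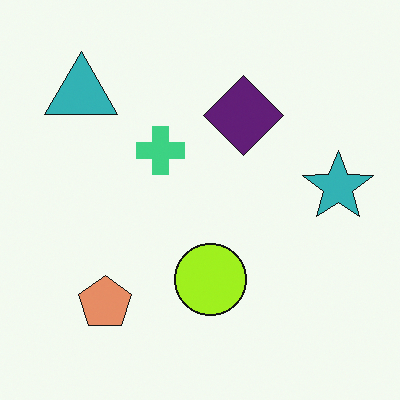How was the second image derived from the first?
The second image is the first hue-shifted by a small amount.

Every shape's color has rotated by the same amount around the hue wheel — a uniform hue shift.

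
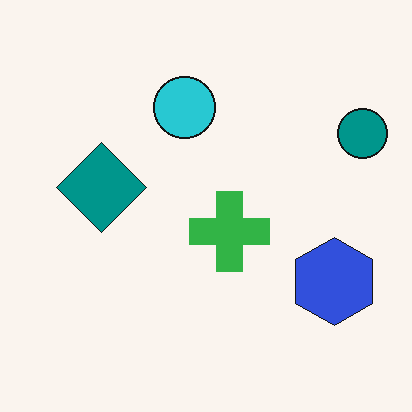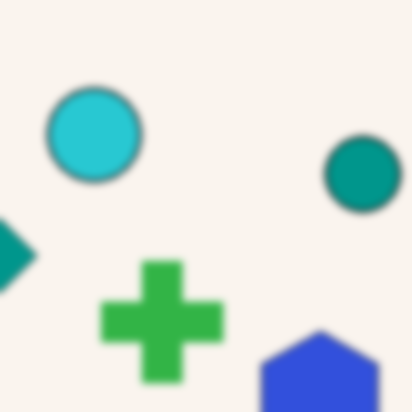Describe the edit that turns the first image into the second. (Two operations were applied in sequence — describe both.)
The transformation is: cropped slightly and scaled back up, then noticeably gaussian-blurred.

The visible shapes are larger and the field of view is narrower; shapes near the original edges may be partly or wholly outside the frame — a crop-and-rescale. Shape edges and outlines are uniformly softened across the whole image.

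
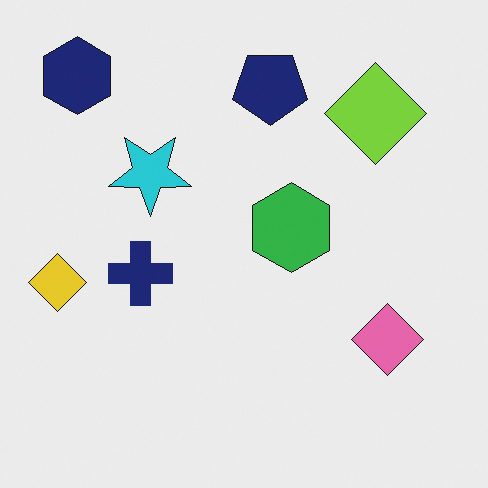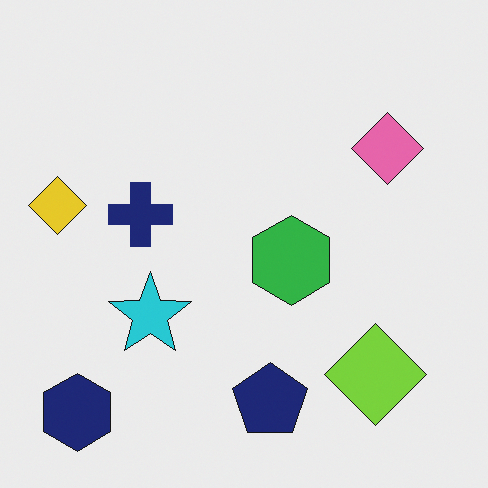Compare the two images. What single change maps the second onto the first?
The image was flipped vertically (top ↔ bottom).

The navy hexagon is in the bottom-left of the second image and the top-left of the first — shapes on opposite sides of the horizontal midline have swapped in a mirror flip.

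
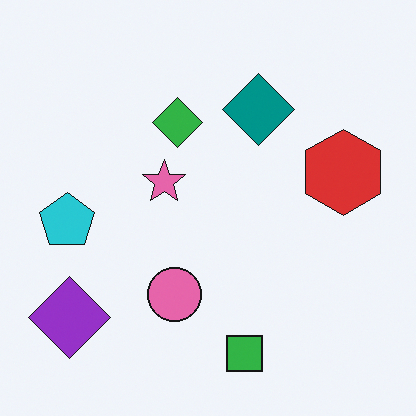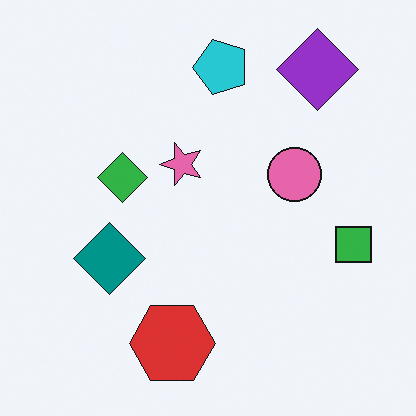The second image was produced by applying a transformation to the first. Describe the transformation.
It was transposed (reflected across the top-left ↔ bottom-right diagonal).

Shapes have swapped their row and column positions — what was in the top-right is now in the bottom-left — a diagonal reflection.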